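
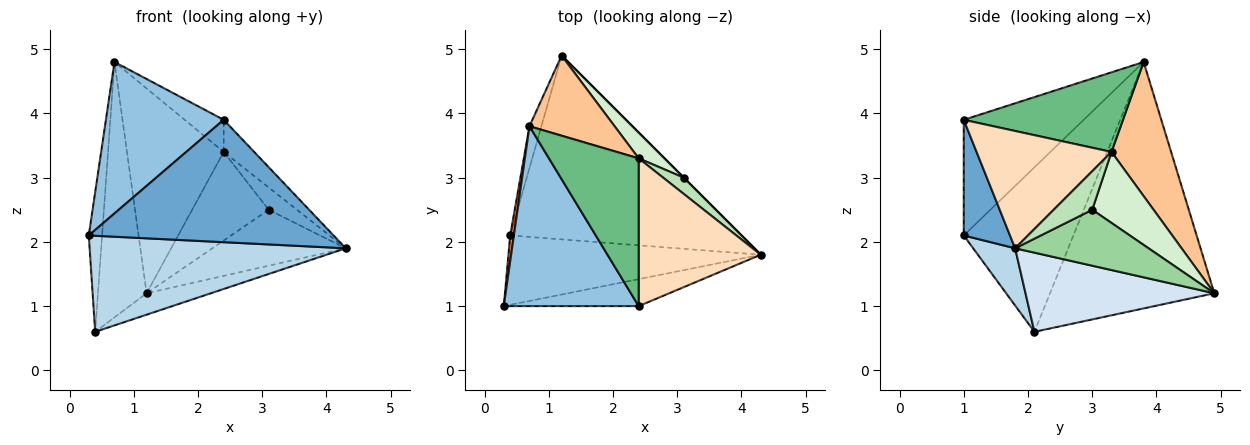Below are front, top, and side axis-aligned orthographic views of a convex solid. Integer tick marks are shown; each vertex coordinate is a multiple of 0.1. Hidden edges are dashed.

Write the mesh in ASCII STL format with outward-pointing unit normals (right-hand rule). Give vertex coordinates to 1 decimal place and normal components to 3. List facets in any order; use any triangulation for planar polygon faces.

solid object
 facet normal 0.181 -0.960 -0.212
  outer loop
   vertex 2.4 1.0 3.9
   vertex 0.3 1.0 2.1
   vertex 4.3 1.8 1.9
  endloop
 endfacet
 facet normal -0.548 -0.539 0.640
  outer loop
   vertex 2.4 1.0 3.9
   vertex 0.7 3.8 4.8
   vertex 0.3 1.0 2.1
  endloop
 endfacet
 facet normal 0.132 -0.804 -0.580
  outer loop
   vertex 0.4 2.1 0.6
   vertex 4.3 1.8 1.9
   vertex 0.3 1.0 2.1
  endloop
 endfacet
 facet normal 0.322 0.110 -0.940
  outer loop
   vertex 0.4 2.1 0.6
   vertex 1.2 4.9 1.2
   vertex 4.3 1.8 1.9
  endloop
 endfacet
 facet normal -0.992 0.120 0.022
  outer loop
   vertex 0.4 2.1 0.6
   vertex 0.3 1.0 2.1
   vertex 0.7 3.8 4.8
  endloop
 endfacet
 facet normal -0.958 0.284 -0.046
  outer loop
   vertex 0.4 2.1 0.6
   vertex 0.7 3.8 4.8
   vertex 1.2 4.9 1.2
  endloop
 endfacet
 facet normal 0.498 0.808 0.316
  outer loop
   vertex 2.4 3.3 3.4
   vertex 1.2 4.9 1.2
   vertex 0.7 3.8 4.8
  endloop
 endfacet
 facet normal 0.685 0.155 0.712
  outer loop
   vertex 2.4 3.3 3.4
   vertex 2.4 1.0 3.9
   vertex 4.3 1.8 1.9
  endloop
 endfacet
 facet normal 0.655 0.160 0.738
  outer loop
   vertex 2.4 3.3 3.4
   vertex 0.7 3.8 4.8
   vertex 2.4 1.0 3.9
  endloop
 endfacet
 facet normal 0.707 0.707 0.000
  outer loop
   vertex 3.1 3.0 2.5
   vertex 4.3 1.8 1.9
   vertex 1.2 4.9 1.2
  endloop
 endfacet
 facet normal 0.741 0.543 0.395
  outer loop
   vertex 3.1 3.0 2.5
   vertex 2.4 3.3 3.4
   vertex 4.3 1.8 1.9
  endloop
 endfacet
 facet normal 0.610 0.761 0.221
  outer loop
   vertex 3.1 3.0 2.5
   vertex 1.2 4.9 1.2
   vertex 2.4 3.3 3.4
  endloop
 endfacet
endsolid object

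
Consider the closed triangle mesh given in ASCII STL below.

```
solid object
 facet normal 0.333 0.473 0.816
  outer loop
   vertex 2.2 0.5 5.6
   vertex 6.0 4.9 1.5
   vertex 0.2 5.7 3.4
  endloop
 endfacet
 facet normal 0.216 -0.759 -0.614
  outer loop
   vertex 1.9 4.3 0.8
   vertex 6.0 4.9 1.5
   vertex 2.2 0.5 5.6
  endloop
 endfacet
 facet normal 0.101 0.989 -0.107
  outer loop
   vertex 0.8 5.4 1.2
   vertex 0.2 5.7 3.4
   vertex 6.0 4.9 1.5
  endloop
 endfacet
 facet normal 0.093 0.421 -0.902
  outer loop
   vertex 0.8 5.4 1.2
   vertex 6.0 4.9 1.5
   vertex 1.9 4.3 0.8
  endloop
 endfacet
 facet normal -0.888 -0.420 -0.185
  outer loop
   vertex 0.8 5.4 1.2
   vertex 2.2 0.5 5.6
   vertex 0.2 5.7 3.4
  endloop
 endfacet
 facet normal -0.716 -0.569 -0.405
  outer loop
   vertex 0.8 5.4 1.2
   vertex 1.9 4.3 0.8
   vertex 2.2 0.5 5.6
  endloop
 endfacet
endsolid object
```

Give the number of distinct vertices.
5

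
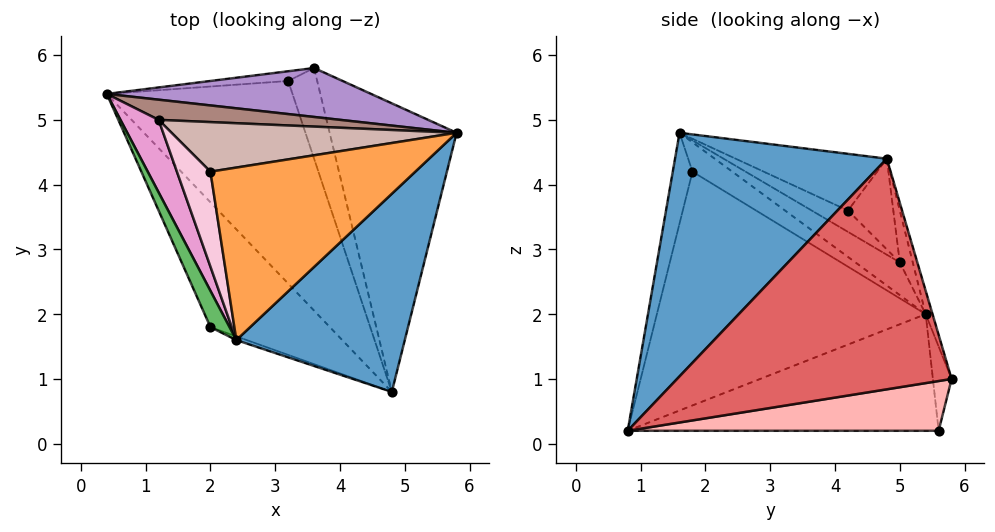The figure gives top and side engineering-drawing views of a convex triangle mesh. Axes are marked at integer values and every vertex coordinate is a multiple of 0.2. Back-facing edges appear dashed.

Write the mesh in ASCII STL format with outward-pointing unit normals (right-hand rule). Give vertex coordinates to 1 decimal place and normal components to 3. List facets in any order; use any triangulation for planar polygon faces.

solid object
 facet normal 0.641 -0.626 0.444
  outer loop
   vertex 2.4 1.6 4.8
   vertex 4.8 0.8 0.2
   vertex 5.8 4.8 4.4
  endloop
 endfacet
 facet normal -0.524 -0.175 -0.834
  outer loop
   vertex 3.2 5.6 0.2
   vertex 4.8 0.8 0.2
   vertex 0.4 5.4 2.0
  endloop
 endfacet
 facet normal -0.247 0.374 0.894
  outer loop
   vertex 2.0 4.2 3.6
   vertex 2.4 1.6 4.8
   vertex 5.8 4.8 4.4
  endloop
 endfacet
 facet normal -0.739 -0.559 -0.377
  outer loop
   vertex 2.0 1.8 4.2
   vertex 0.4 5.4 2.0
   vertex 4.8 0.8 0.2
  endloop
 endfacet
 facet normal -0.837 -0.039 0.545
  outer loop
   vertex 2.0 1.8 4.2
   vertex 2.4 1.6 4.8
   vertex 0.4 5.4 2.0
  endloop
 endfacet
 facet normal -0.392 -0.919 -0.045
  outer loop
   vertex 2.0 1.8 4.2
   vertex 4.8 0.8 0.2
   vertex 2.4 1.6 4.8
  endloop
 endfacet
 facet normal 0.842 0.276 -0.464
  outer loop
   vertex 3.6 5.8 1.0
   vertex 5.8 4.8 4.4
   vertex 4.8 0.8 0.2
  endloop
 endfacet
 facet normal 0.830 0.277 -0.484
  outer loop
   vertex 3.6 5.8 1.0
   vertex 4.8 0.8 0.2
   vertex 3.2 5.6 0.2
  endloop
 endfacet
 facet normal -0.026 0.954 0.298
  outer loop
   vertex 3.6 5.8 1.0
   vertex 0.4 5.4 2.0
   vertex 5.8 4.8 4.4
  endloop
 endfacet
 facet normal -0.171 0.973 -0.158
  outer loop
   vertex 3.6 5.8 1.0
   vertex 3.2 5.6 0.2
   vertex 0.4 5.4 2.0
  endloop
 endfacet
 facet normal -0.162 0.808 0.566
  outer loop
   vertex 1.2 5.0 2.8
   vertex 5.8 4.8 4.4
   vertex 0.4 5.4 2.0
  endloop
 endfacet
 facet normal -0.254 0.545 0.799
  outer loop
   vertex 1.2 5.0 2.8
   vertex 2.0 4.2 3.6
   vertex 5.8 4.8 4.4
  endloop
 endfacet
 facet normal -0.636 0.212 0.742
  outer loop
   vertex 1.2 5.0 2.8
   vertex 0.4 5.4 2.0
   vertex 2.4 1.6 4.8
  endloop
 endfacet
 facet normal -0.513 0.293 0.807
  outer loop
   vertex 1.2 5.0 2.8
   vertex 2.4 1.6 4.8
   vertex 2.0 4.2 3.6
  endloop
 endfacet
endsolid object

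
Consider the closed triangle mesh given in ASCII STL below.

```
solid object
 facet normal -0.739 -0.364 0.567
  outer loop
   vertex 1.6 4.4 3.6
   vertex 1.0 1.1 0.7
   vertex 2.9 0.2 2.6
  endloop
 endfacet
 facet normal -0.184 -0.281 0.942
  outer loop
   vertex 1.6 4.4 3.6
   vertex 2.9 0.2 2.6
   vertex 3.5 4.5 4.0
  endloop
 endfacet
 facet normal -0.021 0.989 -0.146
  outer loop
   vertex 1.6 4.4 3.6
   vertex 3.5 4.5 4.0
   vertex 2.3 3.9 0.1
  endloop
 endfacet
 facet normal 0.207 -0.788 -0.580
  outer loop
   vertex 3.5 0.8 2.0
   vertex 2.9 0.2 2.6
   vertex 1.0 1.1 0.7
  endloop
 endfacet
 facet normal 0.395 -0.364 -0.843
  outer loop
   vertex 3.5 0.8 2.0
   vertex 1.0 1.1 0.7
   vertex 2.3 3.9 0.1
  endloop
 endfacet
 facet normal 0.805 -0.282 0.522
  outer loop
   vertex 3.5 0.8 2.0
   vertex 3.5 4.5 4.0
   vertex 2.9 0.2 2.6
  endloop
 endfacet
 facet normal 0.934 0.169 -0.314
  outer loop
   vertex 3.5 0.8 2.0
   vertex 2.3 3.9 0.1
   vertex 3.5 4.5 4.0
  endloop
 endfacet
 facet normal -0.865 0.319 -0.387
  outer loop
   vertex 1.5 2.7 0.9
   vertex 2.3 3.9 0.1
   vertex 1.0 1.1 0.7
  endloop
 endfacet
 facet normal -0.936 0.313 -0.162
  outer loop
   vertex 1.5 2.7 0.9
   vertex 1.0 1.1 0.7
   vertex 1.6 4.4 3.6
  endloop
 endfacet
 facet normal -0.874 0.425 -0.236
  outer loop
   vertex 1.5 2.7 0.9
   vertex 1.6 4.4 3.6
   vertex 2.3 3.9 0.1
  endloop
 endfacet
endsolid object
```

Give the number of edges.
15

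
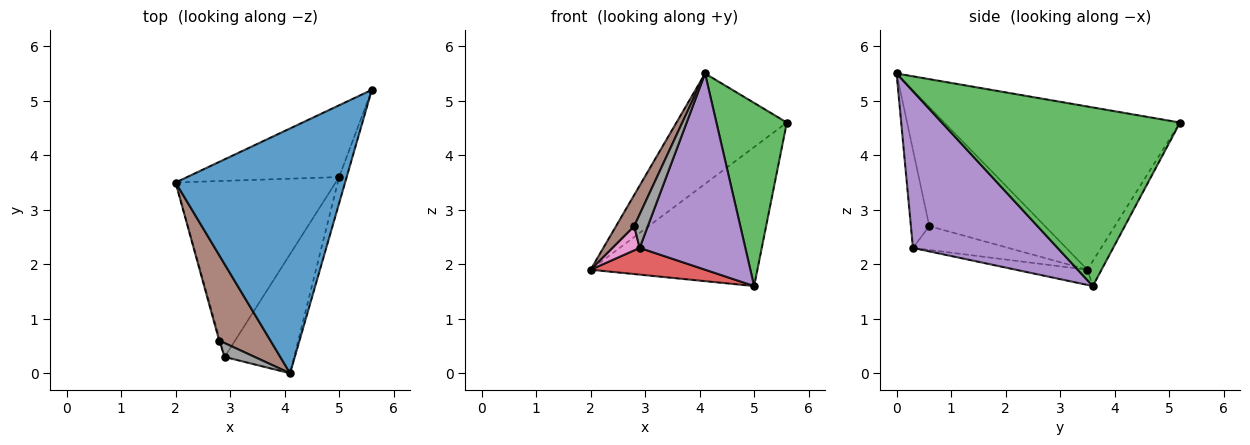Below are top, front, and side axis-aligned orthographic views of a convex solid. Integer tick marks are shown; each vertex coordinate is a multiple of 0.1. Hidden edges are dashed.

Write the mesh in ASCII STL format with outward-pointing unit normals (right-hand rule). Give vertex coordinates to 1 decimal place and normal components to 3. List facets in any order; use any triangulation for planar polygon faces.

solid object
 facet normal -0.660 0.309 0.685
  outer loop
   vertex 4.1 0.0 5.5
   vertex 5.6 5.2 4.6
   vertex 2.0 3.5 1.9
  endloop
 endfacet
 facet normal -0.075 0.886 -0.457
  outer loop
   vertex 5.0 3.6 1.6
   vertex 2.0 3.5 1.9
   vertex 5.6 5.2 4.6
  endloop
 endfacet
 facet normal 0.958 -0.283 -0.040
  outer loop
   vertex 5.0 3.6 1.6
   vertex 5.6 5.2 4.6
   vertex 4.1 0.0 5.5
  endloop
 endfacet
 facet normal -0.093 -0.149 -0.984
  outer loop
   vertex 2.9 0.3 2.3
   vertex 2.0 3.5 1.9
   vertex 5.0 3.6 1.6
  endloop
 endfacet
 facet normal 0.760 -0.555 -0.337
  outer loop
   vertex 2.9 0.3 2.3
   vertex 5.0 3.6 1.6
   vertex 4.1 0.0 5.5
  endloop
 endfacet
 facet normal -0.909 -0.143 0.391
  outer loop
   vertex 2.8 0.6 2.7
   vertex 4.1 0.0 5.5
   vertex 2.0 3.5 1.9
  endloop
 endfacet
 facet normal -0.961 -0.275 -0.034
  outer loop
   vertex 2.8 0.6 2.7
   vertex 2.0 3.5 1.9
   vertex 2.9 0.3 2.3
  endloop
 endfacet
 facet normal -0.780 -0.578 0.238
  outer loop
   vertex 2.8 0.6 2.7
   vertex 2.9 0.3 2.3
   vertex 4.1 0.0 5.5
  endloop
 endfacet
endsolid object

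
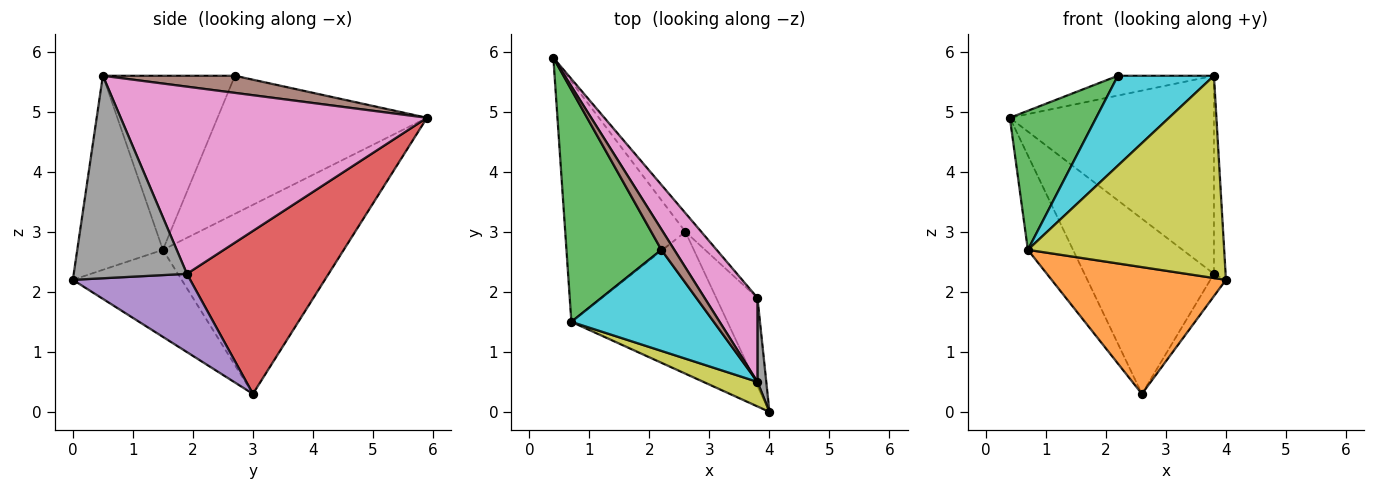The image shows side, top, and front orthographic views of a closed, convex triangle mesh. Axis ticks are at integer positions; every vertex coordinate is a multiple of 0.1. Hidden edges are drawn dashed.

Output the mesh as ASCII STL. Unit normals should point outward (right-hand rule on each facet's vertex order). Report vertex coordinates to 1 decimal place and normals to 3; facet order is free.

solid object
 facet normal -0.826 0.206 -0.525
  outer loop
   vertex 0.7 1.5 2.7
   vertex 0.4 5.9 4.9
   vertex 2.6 3.0 0.3
  endloop
 endfacet
 facet normal -0.384 -0.615 -0.689
  outer loop
   vertex 0.7 1.5 2.7
   vertex 2.6 3.0 0.3
   vertex 4.0 0.0 2.2
  endloop
 endfacet
 facet normal -0.780 -0.321 0.537
  outer loop
   vertex 0.7 1.5 2.7
   vertex 2.2 2.7 5.6
   vertex 0.4 5.9 4.9
  endloop
 endfacet
 facet normal 0.736 0.673 -0.072
  outer loop
   vertex 3.8 1.9 2.3
   vertex 2.6 3.0 0.3
   vertex 0.4 5.9 4.9
  endloop
 endfacet
 facet normal 0.879 0.117 -0.463
  outer loop
   vertex 3.8 1.9 2.3
   vertex 4.0 0.0 2.2
   vertex 2.6 3.0 0.3
  endloop
 endfacet
 facet normal 0.691 0.502 0.520
  outer loop
   vertex 3.8 0.5 5.6
   vertex 0.4 5.9 4.9
   vertex 2.2 2.7 5.6
  endloop
 endfacet
 facet normal 0.810 0.540 0.229
  outer loop
   vertex 3.8 0.5 5.6
   vertex 3.8 1.9 2.3
   vertex 0.4 5.9 4.9
  endloop
 endfacet
 facet normal 0.994 0.102 0.043
  outer loop
   vertex 3.8 0.5 5.6
   vertex 4.0 0.0 2.2
   vertex 3.8 1.9 2.3
  endloop
 endfacet
 facet normal -0.397 -0.911 0.111
  outer loop
   vertex 3.8 0.5 5.6
   vertex 0.7 1.5 2.7
   vertex 4.0 0.0 2.2
  endloop
 endfacet
 facet normal -0.674 -0.491 0.552
  outer loop
   vertex 3.8 0.5 5.6
   vertex 2.2 2.7 5.6
   vertex 0.7 1.5 2.7
  endloop
 endfacet
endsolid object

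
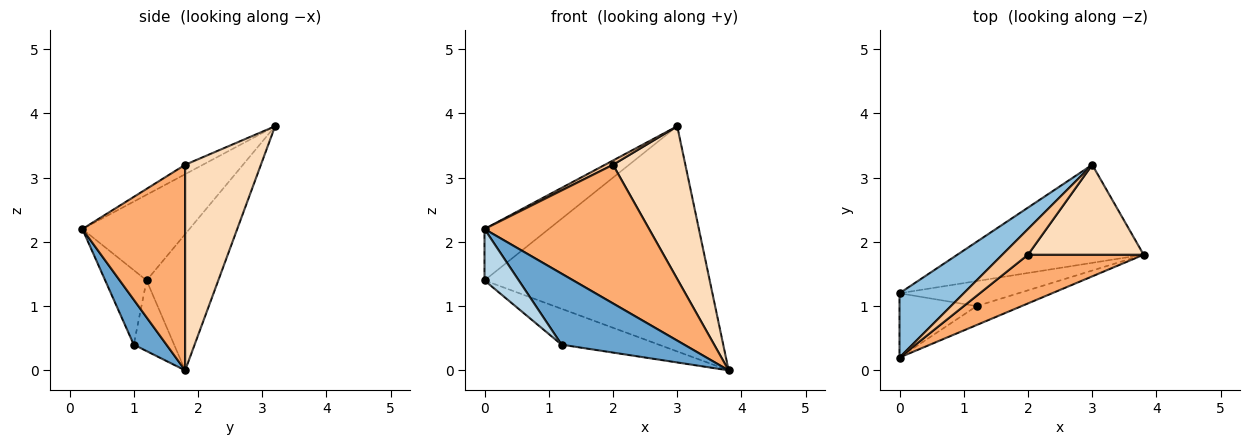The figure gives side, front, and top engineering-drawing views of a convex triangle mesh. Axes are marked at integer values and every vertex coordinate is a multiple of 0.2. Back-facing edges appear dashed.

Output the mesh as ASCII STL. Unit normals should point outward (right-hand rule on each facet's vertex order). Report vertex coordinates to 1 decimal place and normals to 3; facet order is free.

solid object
 facet normal 0.250 -0.936 -0.250
  outer loop
   vertex 1.2 1.0 0.4
   vertex 3.8 1.8 0.0
   vertex 0.0 0.2 2.2
  endloop
 endfacet
 facet normal -0.721 0.433 0.541
  outer loop
   vertex 0.0 1.2 1.4
   vertex 0.0 0.2 2.2
   vertex 3.0 3.2 3.8
  endloop
 endfacet
 facet normal -0.602 -0.499 -0.623
  outer loop
   vertex 0.0 1.2 1.4
   vertex 1.2 1.0 0.4
   vertex 0.0 0.2 2.2
  endloop
 endfacet
 facet normal -0.280 0.880 -0.383
  outer loop
   vertex 0.0 1.2 1.4
   vertex 3.0 3.2 3.8
   vertex 3.8 1.8 0.0
  endloop
 endfacet
 facet normal -0.322 0.776 -0.542
  outer loop
   vertex 0.0 1.2 1.4
   vertex 3.8 1.8 0.0
   vertex 1.2 1.0 0.4
  endloop
 endfacet
 facet normal 0.508 -0.813 0.286
  outer loop
   vertex 2.0 1.8 3.2
   vertex 0.0 0.2 2.2
   vertex 3.8 1.8 0.0
  endloop
 endfacet
 facet normal -0.340 -0.155 0.928
  outer loop
   vertex 2.0 1.8 3.2
   vertex 3.0 3.2 3.8
   vertex 0.0 0.2 2.2
  endloop
 endfacet
 facet normal 0.670 -0.640 0.377
  outer loop
   vertex 2.0 1.8 3.2
   vertex 3.8 1.8 0.0
   vertex 3.0 3.2 3.8
  endloop
 endfacet
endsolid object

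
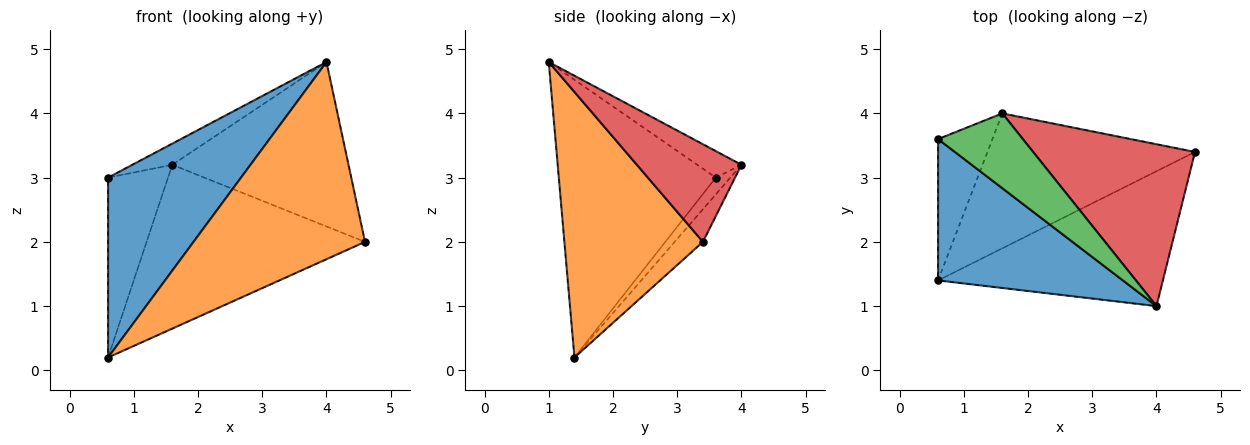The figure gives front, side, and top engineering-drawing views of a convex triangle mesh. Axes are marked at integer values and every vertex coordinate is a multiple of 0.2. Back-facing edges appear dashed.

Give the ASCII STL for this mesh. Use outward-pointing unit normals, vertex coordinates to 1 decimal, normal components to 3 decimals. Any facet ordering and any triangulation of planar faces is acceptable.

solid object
 facet normal -0.680 -0.576 0.453
  outer loop
   vertex 0.6 1.4 0.2
   vertex 4.0 1.0 4.8
   vertex 0.6 3.6 3.0
  endloop
 endfacet
 facet normal 0.555 -0.687 -0.470
  outer loop
   vertex 0.6 1.4 0.2
   vertex 4.6 3.4 2.0
   vertex 4.0 1.0 4.8
  endloop
 endfacet
 facet normal -0.289 0.261 0.921
  outer loop
   vertex 1.6 4.0 3.2
   vertex 0.6 3.6 3.0
   vertex 4.0 1.0 4.8
  endloop
 endfacet
 facet normal 0.390 0.656 0.646
  outer loop
   vertex 1.6 4.0 3.2
   vertex 4.0 1.0 4.8
   vertex 4.6 3.4 2.0
  endloop
 endfacet
 facet normal -0.188 0.772 -0.607
  outer loop
   vertex 1.6 4.0 3.2
   vertex 0.6 1.4 0.2
   vertex 0.6 3.6 3.0
  endloop
 endfacet
 facet normal -0.099 0.768 -0.633
  outer loop
   vertex 1.6 4.0 3.2
   vertex 4.6 3.4 2.0
   vertex 0.6 1.4 0.2
  endloop
 endfacet
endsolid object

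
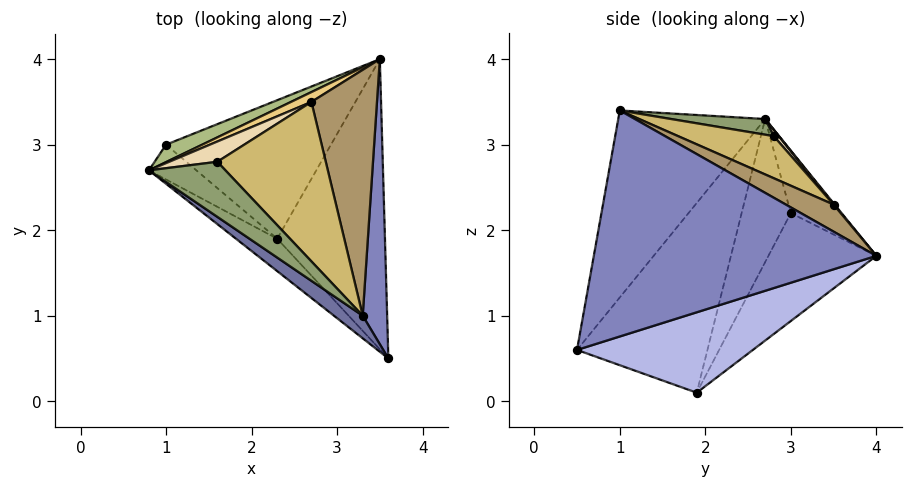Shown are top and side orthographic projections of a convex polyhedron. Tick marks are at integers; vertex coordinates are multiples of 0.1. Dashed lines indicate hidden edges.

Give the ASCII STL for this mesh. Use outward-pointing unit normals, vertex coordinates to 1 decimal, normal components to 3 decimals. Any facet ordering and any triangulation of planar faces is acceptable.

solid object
 facet normal -0.563 -0.822 0.087
  outer loop
   vertex 3.3 1.0 3.4
   vertex 0.8 2.7 3.3
   vertex 3.6 0.5 0.6
  endloop
 endfacet
 facet normal 0.994 -0.005 0.107
  outer loop
   vertex 3.3 1.0 3.4
   vertex 3.6 0.5 0.6
   vertex 3.5 4.0 1.7
  endloop
 endfacet
 facet normal -0.697 -0.701 -0.151
  outer loop
   vertex 2.3 1.9 0.1
   vertex 3.6 0.5 0.6
   vertex 0.8 2.7 3.3
  endloop
 endfacet
 facet normal 0.577 0.260 -0.774
  outer loop
   vertex 2.3 1.9 0.1
   vertex 3.5 4.0 1.7
   vertex 3.6 0.5 0.6
  endloop
 endfacet
 facet normal 0.189 0.333 0.924
  outer loop
   vertex 1.6 2.8 3.1
   vertex 0.8 2.7 3.3
   vertex 3.3 1.0 3.4
  endloop
 endfacet
 facet normal -0.331 0.924 0.192
  outer loop
   vertex 1.0 3.0 2.2
   vertex 0.8 2.7 3.3
   vertex 3.5 4.0 1.7
  endloop
 endfacet
 facet normal -0.842 -0.462 -0.279
  outer loop
   vertex 1.0 3.0 2.2
   vertex 2.3 1.9 0.1
   vertex 0.8 2.7 3.3
  endloop
 endfacet
 facet normal -0.397 0.689 -0.607
  outer loop
   vertex 1.0 3.0 2.2
   vertex 3.5 4.0 1.7
   vertex 2.3 1.9 0.1
  endloop
 endfacet
 facet normal 0.342 0.446 0.827
  outer loop
   vertex 2.7 3.5 2.3
   vertex 3.3 1.0 3.4
   vertex 3.5 4.0 1.7
  endloop
 endfacet
 facet normal 0.324 0.445 0.835
  outer loop
   vertex 2.7 3.5 2.3
   vertex 1.6 2.8 3.1
   vertex 3.3 1.0 3.4
  endloop
 endfacet
 facet normal 0.043 0.738 0.673
  outer loop
   vertex 2.7 3.5 2.3
   vertex 3.5 4.0 1.7
   vertex 0.8 2.7 3.3
  endloop
 endfacet
 facet normal 0.097 0.679 0.728
  outer loop
   vertex 2.7 3.5 2.3
   vertex 0.8 2.7 3.3
   vertex 1.6 2.8 3.1
  endloop
 endfacet
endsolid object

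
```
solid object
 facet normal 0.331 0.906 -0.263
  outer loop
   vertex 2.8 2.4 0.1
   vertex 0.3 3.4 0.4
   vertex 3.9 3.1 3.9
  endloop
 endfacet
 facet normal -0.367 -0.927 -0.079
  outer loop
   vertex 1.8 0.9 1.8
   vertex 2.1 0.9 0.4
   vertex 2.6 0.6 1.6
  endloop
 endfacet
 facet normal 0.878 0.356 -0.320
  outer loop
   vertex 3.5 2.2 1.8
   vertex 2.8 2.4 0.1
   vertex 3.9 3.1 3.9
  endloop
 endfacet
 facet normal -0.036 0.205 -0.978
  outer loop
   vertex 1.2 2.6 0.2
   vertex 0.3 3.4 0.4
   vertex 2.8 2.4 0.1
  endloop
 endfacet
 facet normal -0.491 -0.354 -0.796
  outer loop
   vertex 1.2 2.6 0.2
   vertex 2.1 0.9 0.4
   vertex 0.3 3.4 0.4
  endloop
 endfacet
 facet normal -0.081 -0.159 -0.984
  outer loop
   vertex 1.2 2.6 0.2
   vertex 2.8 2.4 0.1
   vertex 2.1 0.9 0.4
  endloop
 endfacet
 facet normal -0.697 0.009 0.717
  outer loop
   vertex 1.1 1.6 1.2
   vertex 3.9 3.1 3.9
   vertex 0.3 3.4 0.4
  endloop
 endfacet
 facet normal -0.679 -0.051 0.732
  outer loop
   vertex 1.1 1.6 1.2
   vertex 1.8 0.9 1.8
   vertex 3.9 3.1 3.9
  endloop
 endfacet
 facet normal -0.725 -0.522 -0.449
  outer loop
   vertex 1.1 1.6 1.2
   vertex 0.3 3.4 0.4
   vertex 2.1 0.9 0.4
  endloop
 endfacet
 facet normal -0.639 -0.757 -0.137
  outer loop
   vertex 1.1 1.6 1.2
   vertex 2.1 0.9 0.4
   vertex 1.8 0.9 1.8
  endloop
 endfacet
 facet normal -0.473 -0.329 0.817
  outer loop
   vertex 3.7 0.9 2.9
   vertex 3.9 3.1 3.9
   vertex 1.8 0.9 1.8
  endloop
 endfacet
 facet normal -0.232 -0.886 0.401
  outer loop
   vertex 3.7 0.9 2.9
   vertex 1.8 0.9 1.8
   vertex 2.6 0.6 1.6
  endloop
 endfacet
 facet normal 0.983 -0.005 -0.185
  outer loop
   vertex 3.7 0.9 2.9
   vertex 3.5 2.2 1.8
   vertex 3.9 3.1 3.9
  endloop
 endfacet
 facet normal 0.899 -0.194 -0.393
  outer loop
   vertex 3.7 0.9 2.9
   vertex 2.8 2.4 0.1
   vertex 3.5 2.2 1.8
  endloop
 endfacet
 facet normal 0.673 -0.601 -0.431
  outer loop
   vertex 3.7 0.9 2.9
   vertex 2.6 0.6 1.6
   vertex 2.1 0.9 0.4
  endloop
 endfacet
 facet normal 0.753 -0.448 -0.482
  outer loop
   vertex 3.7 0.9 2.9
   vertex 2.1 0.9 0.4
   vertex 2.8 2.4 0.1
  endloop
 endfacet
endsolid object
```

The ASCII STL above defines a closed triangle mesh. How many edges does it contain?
24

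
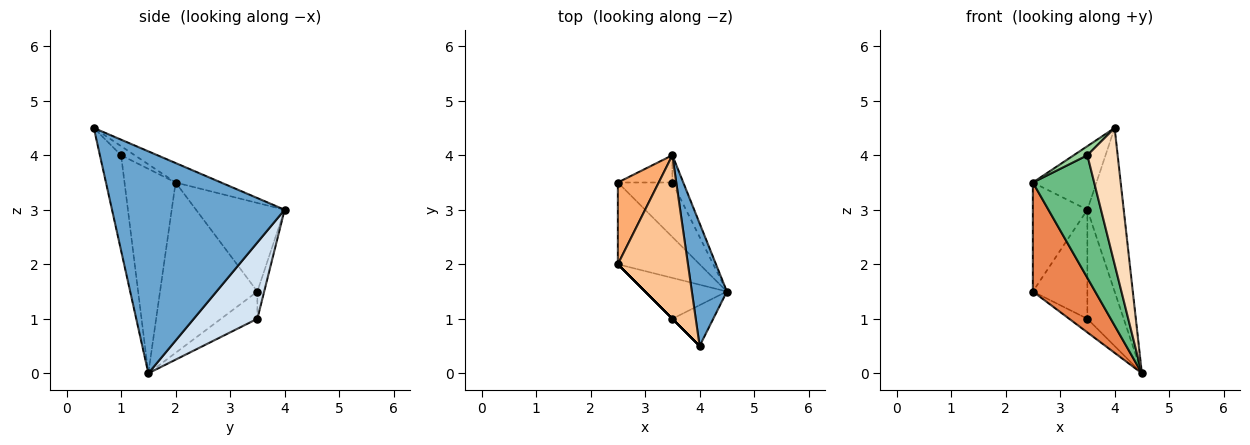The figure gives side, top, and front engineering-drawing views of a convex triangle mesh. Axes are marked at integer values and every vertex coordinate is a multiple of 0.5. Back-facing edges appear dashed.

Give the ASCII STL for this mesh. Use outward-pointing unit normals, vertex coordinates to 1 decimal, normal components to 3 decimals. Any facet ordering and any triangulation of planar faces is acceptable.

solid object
 facet normal 0.967 0.204 0.153
  outer loop
   vertex 3.5 4.0 3.0
   vertex 4.0 0.5 4.5
   vertex 4.5 1.5 0.0
  endloop
 endfacet
 facet normal -0.436 0.218 -0.873
  outer loop
   vertex 3.5 3.5 1.0
   vertex 4.5 1.5 0.0
   vertex 2.5 3.5 1.5
  endloop
 endfacet
 facet normal -0.120 0.963 -0.241
  outer loop
   vertex 3.5 3.5 1.0
   vertex 2.5 3.5 1.5
   vertex 3.5 4.0 3.0
  endloop
 endfacet
 facet normal 0.862 0.492 -0.123
  outer loop
   vertex 3.5 3.5 1.0
   vertex 3.5 4.0 3.0
   vertex 4.5 1.5 0.0
  endloop
 endfacet
 facet normal -0.781 -0.500 -0.375
  outer loop
   vertex 2.5 2.0 3.5
   vertex 2.5 3.5 1.5
   vertex 4.5 1.5 0.0
  endloop
 endfacet
 facet normal -0.793 0.488 0.366
  outer loop
   vertex 2.5 2.0 3.5
   vertex 3.5 4.0 3.0
   vertex 2.5 3.5 1.5
  endloop
 endfacet
 facet normal -0.251 0.351 0.902
  outer loop
   vertex 2.5 2.0 3.5
   vertex 4.0 0.5 4.5
   vertex 3.5 4.0 3.0
  endloop
 endfacet
 facet normal -0.557 -0.796 -0.239
  outer loop
   vertex 3.5 1.0 4.0
   vertex 4.5 1.5 0.0
   vertex 4.0 0.5 4.5
  endloop
 endfacet
 facet normal -0.620 -0.744 -0.248
  outer loop
   vertex 3.5 1.0 4.0
   vertex 2.5 2.0 3.5
   vertex 4.5 1.5 0.0
  endloop
 endfacet
 facet normal -0.707 -0.707 0.000
  outer loop
   vertex 3.5 1.0 4.0
   vertex 4.0 0.5 4.5
   vertex 2.5 2.0 3.5
  endloop
 endfacet
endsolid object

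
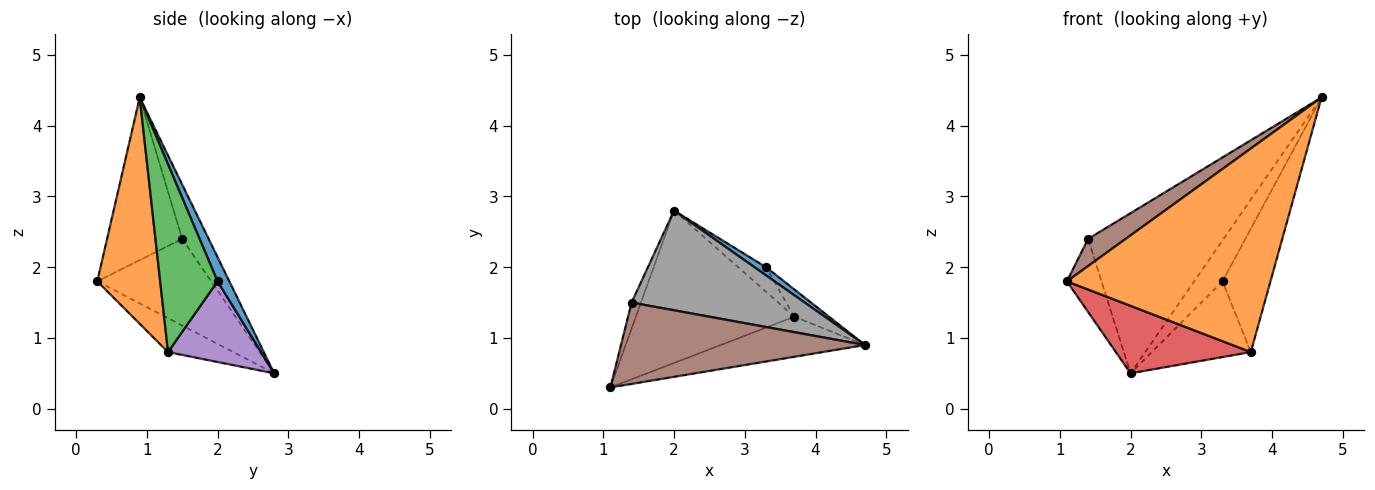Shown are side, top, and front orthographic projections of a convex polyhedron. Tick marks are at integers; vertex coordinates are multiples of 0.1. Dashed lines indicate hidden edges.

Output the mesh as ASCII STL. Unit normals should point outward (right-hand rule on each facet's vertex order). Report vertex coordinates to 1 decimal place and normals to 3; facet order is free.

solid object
 facet normal 0.378 0.908 0.180
  outer loop
   vertex 3.3 2.0 1.8
   vertex 2.0 2.8 0.5
   vertex 4.7 0.9 4.4
  endloop
 endfacet
 facet normal 0.290 -0.939 -0.185
  outer loop
   vertex 3.7 1.3 0.8
   vertex 4.7 0.9 4.4
   vertex 1.1 0.3 1.8
  endloop
 endfacet
 facet normal 0.760 0.635 -0.141
  outer loop
   vertex 3.7 1.3 0.8
   vertex 3.3 2.0 1.8
   vertex 4.7 0.9 4.4
  endloop
 endfacet
 facet normal -0.192 -0.397 -0.897
  outer loop
   vertex 3.7 1.3 0.8
   vertex 1.1 0.3 1.8
   vertex 2.0 2.8 0.5
  endloop
 endfacet
 facet normal 0.666 0.709 -0.230
  outer loop
   vertex 3.7 1.3 0.8
   vertex 2.0 2.8 0.5
   vertex 3.3 2.0 1.8
  endloop
 endfacet
 facet normal -0.535 -0.267 0.802
  outer loop
   vertex 1.4 1.5 2.4
   vertex 1.1 0.3 1.8
   vertex 4.7 0.9 4.4
  endloop
 endfacet
 facet normal -0.952 0.289 -0.103
  outer loop
   vertex 1.4 1.5 2.4
   vertex 2.0 2.8 0.5
   vertex 1.1 0.3 1.8
  endloop
 endfacet
 facet normal -0.164 0.838 0.521
  outer loop
   vertex 1.4 1.5 2.4
   vertex 4.7 0.9 4.4
   vertex 2.0 2.8 0.5
  endloop
 endfacet
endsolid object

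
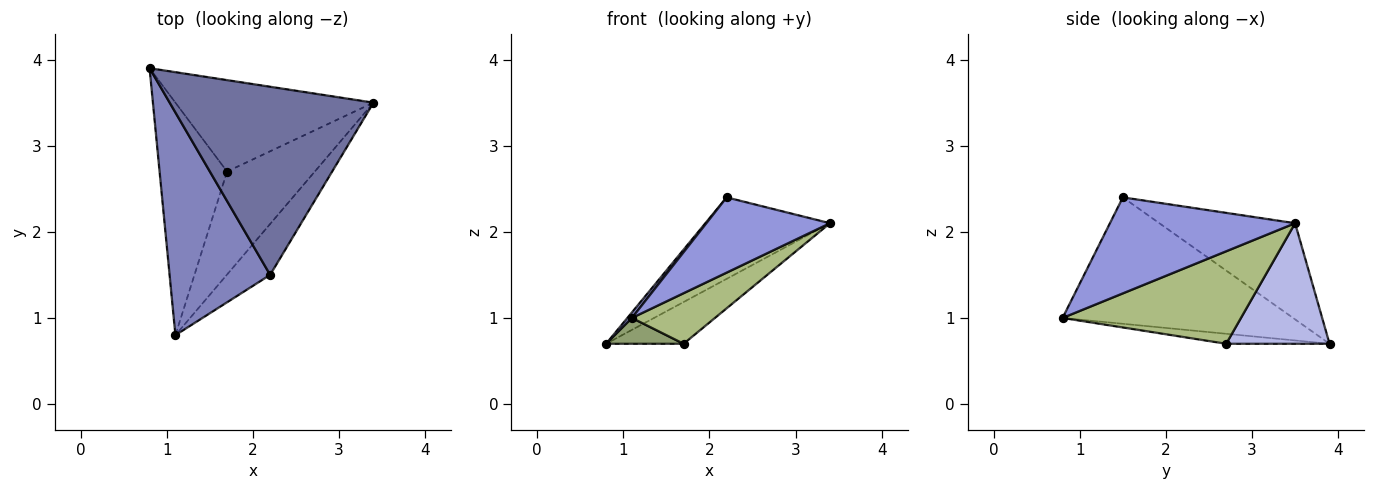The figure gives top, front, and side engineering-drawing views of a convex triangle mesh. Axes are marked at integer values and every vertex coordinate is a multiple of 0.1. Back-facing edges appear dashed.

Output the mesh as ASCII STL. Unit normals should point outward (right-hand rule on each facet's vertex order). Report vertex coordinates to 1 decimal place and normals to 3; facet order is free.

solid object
 facet normal -0.397 0.365 0.842
  outer loop
   vertex 2.2 1.5 2.4
   vertex 3.4 3.5 2.1
   vertex 0.8 3.9 0.7
  endloop
 endfacet
 facet normal -0.782 -0.015 0.623
  outer loop
   vertex 2.2 1.5 2.4
   vertex 0.8 3.9 0.7
   vertex 1.1 0.8 1.0
  endloop
 endfacet
 facet normal 0.778 -0.520 -0.352
  outer loop
   vertex 2.2 1.5 2.4
   vertex 1.1 0.8 1.0
   vertex 3.4 3.5 2.1
  endloop
 endfacet
 facet normal 0.484 0.363 -0.796
  outer loop
   vertex 1.7 2.7 0.7
   vertex 0.8 3.9 0.7
   vertex 3.4 3.5 2.1
  endloop
 endfacet
 facet normal -0.146 -0.109 -0.983
  outer loop
   vertex 1.7 2.7 0.7
   vertex 1.1 0.8 1.0
   vertex 0.8 3.9 0.7
  endloop
 endfacet
 facet normal 0.687 -0.320 -0.652
  outer loop
   vertex 1.7 2.7 0.7
   vertex 3.4 3.5 2.1
   vertex 1.1 0.8 1.0
  endloop
 endfacet
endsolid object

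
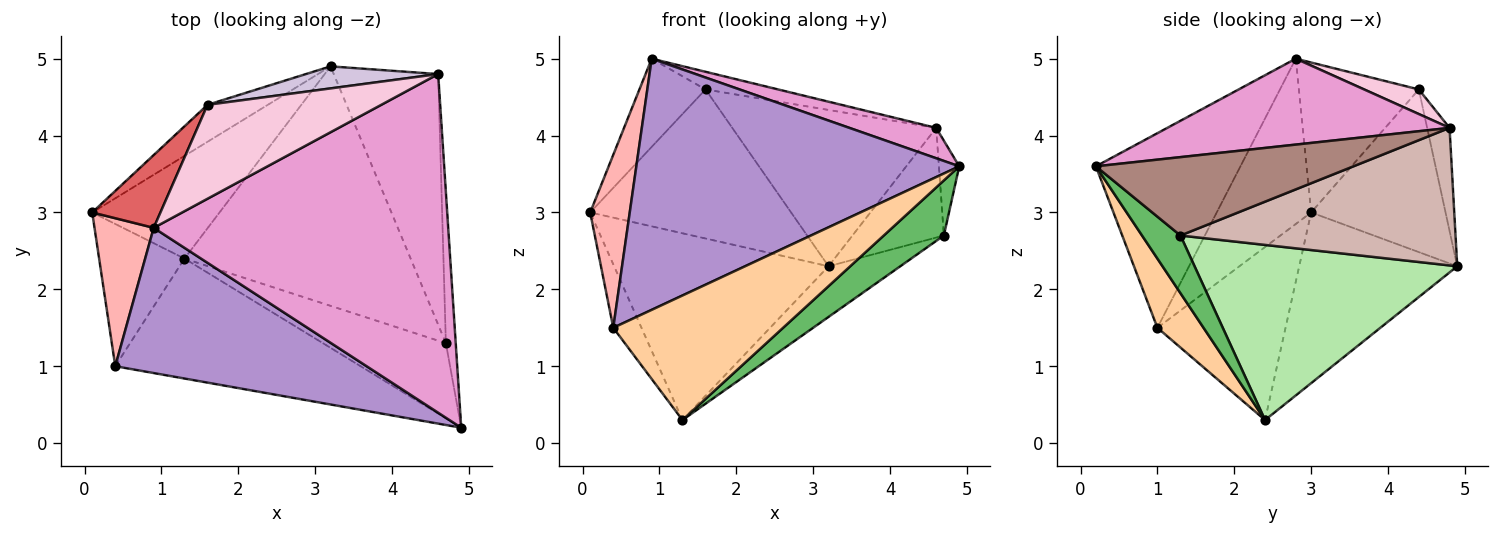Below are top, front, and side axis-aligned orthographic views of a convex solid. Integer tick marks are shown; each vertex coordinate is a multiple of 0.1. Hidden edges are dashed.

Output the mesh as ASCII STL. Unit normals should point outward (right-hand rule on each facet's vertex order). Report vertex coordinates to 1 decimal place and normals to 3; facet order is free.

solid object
 facet normal -0.543 0.736 -0.405
  outer loop
   vertex 1.3 2.4 0.3
   vertex 0.1 3.0 3.0
   vertex 3.2 4.9 2.3
  endloop
 endfacet
 facet normal -0.545 0.814 -0.202
  outer loop
   vertex 1.6 4.4 4.6
   vertex 3.2 4.9 2.3
   vertex 0.1 3.0 3.0
  endloop
 endfacet
 facet normal -0.880 0.194 -0.434
  outer loop
   vertex 0.4 1.0 1.5
   vertex 0.1 3.0 3.0
   vertex 1.3 2.4 0.3
  endloop
 endfacet
 facet normal 0.192 -0.707 -0.681
  outer loop
   vertex 0.4 1.0 1.5
   vertex 1.3 2.4 0.3
   vertex 4.9 0.2 3.6
  endloop
 endfacet
 facet normal 0.354 -0.553 -0.754
  outer loop
   vertex 4.7 1.3 2.7
   vertex 4.9 0.2 3.6
   vertex 1.3 2.4 0.3
  endloop
 endfacet
 facet normal 0.604 0.165 -0.780
  outer loop
   vertex 4.7 1.3 2.7
   vertex 1.3 2.4 0.3
   vertex 3.2 4.9 2.3
  endloop
 endfacet
 facet normal -0.814 0.448 0.370
  outer loop
   vertex 0.9 2.8 5.0
   vertex 1.6 4.4 4.6
   vertex 0.1 3.0 3.0
  endloop
 endfacet
 facet normal -0.876 -0.367 0.314
  outer loop
   vertex 0.9 2.8 5.0
   vertex 0.1 3.0 3.0
   vertex 0.4 1.0 1.5
  endloop
 endfacet
 facet normal -0.361 -0.807 0.467
  outer loop
   vertex 0.9 2.8 5.0
   vertex 0.4 1.0 1.5
   vertex 4.9 0.2 3.6
  endloop
 endfacet
 facet normal -0.108 0.984 0.139
  outer loop
   vertex 4.6 4.8 4.1
   vertex 3.2 4.9 2.3
   vertex 1.6 4.4 4.6
  endloop
 endfacet
 facet normal 0.989 0.078 -0.124
  outer loop
   vertex 4.6 4.8 4.1
   vertex 4.9 0.2 3.6
   vertex 4.7 1.3 2.7
  endloop
 endfacet
 facet normal 0.770 0.256 -0.585
  outer loop
   vertex 4.6 4.8 4.1
   vertex 4.7 1.3 2.7
   vertex 3.2 4.9 2.3
  endloop
 endfacet
 facet normal 0.279 -0.086 0.956
  outer loop
   vertex 4.6 4.8 4.1
   vertex 0.9 2.8 5.0
   vertex 4.9 0.2 3.6
  endloop
 endfacet
 facet normal 0.138 0.183 0.973
  outer loop
   vertex 4.6 4.8 4.1
   vertex 1.6 4.4 4.6
   vertex 0.9 2.8 5.0
  endloop
 endfacet
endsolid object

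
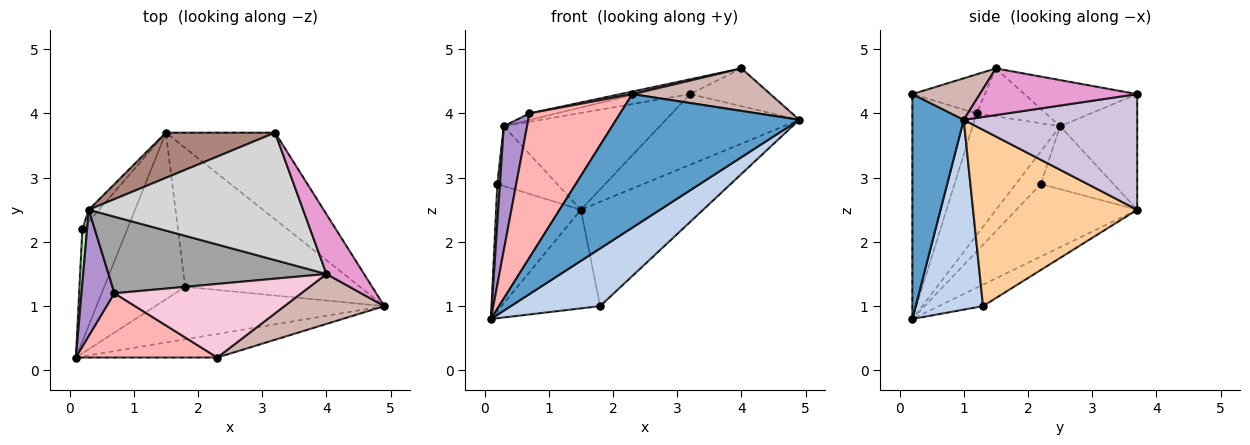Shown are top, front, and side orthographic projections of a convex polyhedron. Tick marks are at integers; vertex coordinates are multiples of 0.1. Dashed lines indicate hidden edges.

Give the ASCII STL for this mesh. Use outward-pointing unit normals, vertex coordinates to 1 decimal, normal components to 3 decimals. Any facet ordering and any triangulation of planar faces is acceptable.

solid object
 facet normal 0.266 -0.949 -0.167
  outer loop
   vertex 2.3 0.2 4.3
   vertex 0.1 0.2 0.8
   vertex 4.9 1.0 3.9
  endloop
 endfacet
 facet normal 0.487 -0.646 -0.588
  outer loop
   vertex 1.8 1.3 1.0
   vertex 4.9 1.0 3.9
   vertex 0.1 0.2 0.8
  endloop
 endfacet
 facet normal -0.223 0.497 -0.839
  outer loop
   vertex 1.8 1.3 1.0
   vertex 0.1 0.2 0.8
   vertex 1.5 3.7 2.5
  endloop
 endfacet
 facet normal 0.628 0.468 -0.623
  outer loop
   vertex 1.8 1.3 1.0
   vertex 1.5 3.7 2.5
   vertex 4.9 1.0 3.9
  endloop
 endfacet
 facet normal -0.730 0.512 -0.453
  outer loop
   vertex 0.2 2.2 2.9
   vertex 1.5 3.7 2.5
   vertex 0.1 0.2 0.8
  endloop
 endfacet
 facet normal -0.985 -0.101 0.143
  outer loop
   vertex 0.2 2.2 2.9
   vertex 0.1 0.2 0.8
   vertex 0.3 2.5 3.8
  endloop
 endfacet
 facet normal -0.766 0.631 -0.125
  outer loop
   vertex 0.2 2.2 2.9
   vertex 0.3 2.5 3.8
   vertex 1.5 3.7 2.5
  endloop
 endfacet
 facet normal -0.543 -0.767 0.342
  outer loop
   vertex 0.7 1.2 4.0
   vertex 0.1 0.2 0.8
   vertex 2.3 0.2 4.3
  endloop
 endfacet
 facet normal -0.935 -0.249 0.253
  outer loop
   vertex 0.7 1.2 4.0
   vertex 0.3 2.5 3.8
   vertex 0.1 0.2 0.8
  endloop
 endfacet
 facet normal 0.634 0.488 -0.599
  outer loop
   vertex 3.2 3.7 4.3
   vertex 4.9 1.0 3.9
   vertex 1.5 3.7 2.5
  endloop
 endfacet
 facet normal -0.409 0.827 0.386
  outer loop
   vertex 3.2 3.7 4.3
   vertex 1.5 3.7 2.5
   vertex 0.3 2.5 3.8
  endloop
 endfacet
 facet normal 0.302 -0.618 0.726
  outer loop
   vertex 4.0 1.5 4.7
   vertex 2.3 0.2 4.3
   vertex 4.9 1.0 3.9
  endloop
 endfacet
 facet normal 0.724 0.369 0.583
  outer loop
   vertex 4.0 1.5 4.7
   vertex 4.9 1.0 3.9
   vertex 3.2 3.7 4.3
  endloop
 endfacet
 facet normal -0.204 -0.034 0.978
  outer loop
   vertex 4.0 1.5 4.7
   vertex 0.7 1.2 4.0
   vertex 2.3 0.2 4.3
  endloop
 endfacet
 facet normal -0.214 0.084 0.973
  outer loop
   vertex 4.0 1.5 4.7
   vertex 0.3 2.5 3.8
   vertex 0.7 1.2 4.0
  endloop
 endfacet
 facet normal -0.209 0.101 0.973
  outer loop
   vertex 4.0 1.5 4.7
   vertex 3.2 3.7 4.3
   vertex 0.3 2.5 3.8
  endloop
 endfacet
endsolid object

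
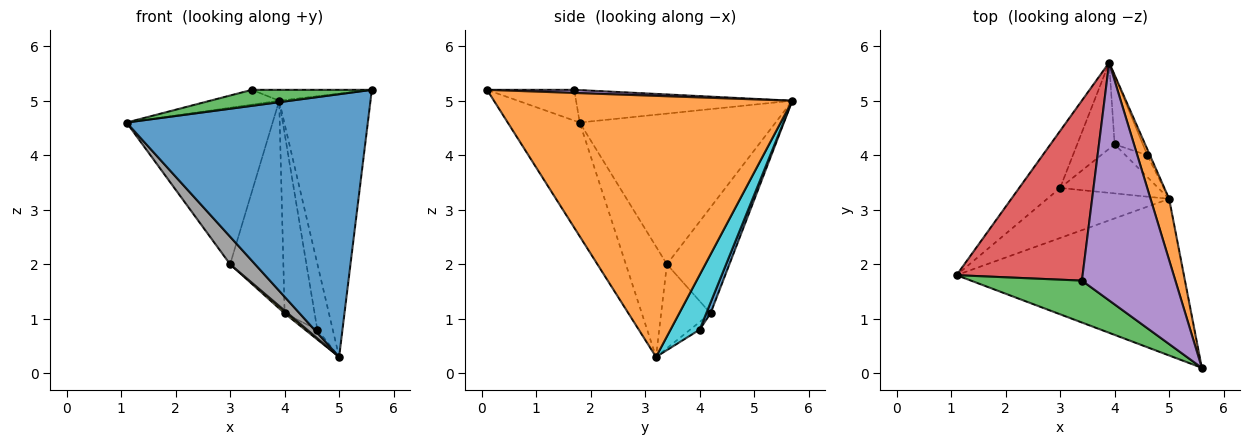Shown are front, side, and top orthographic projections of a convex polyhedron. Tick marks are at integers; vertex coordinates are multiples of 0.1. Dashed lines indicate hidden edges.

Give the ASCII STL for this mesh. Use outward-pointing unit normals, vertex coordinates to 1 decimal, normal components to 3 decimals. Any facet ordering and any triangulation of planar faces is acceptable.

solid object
 facet normal -0.248 -0.832 -0.496
  outer loop
   vertex 5.0 3.2 0.3
   vertex 5.6 0.1 5.2
   vertex 1.1 1.8 4.6
  endloop
 endfacet
 facet normal 0.954 0.292 0.068
  outer loop
   vertex 5.0 3.2 0.3
   vertex 3.9 5.7 5.0
   vertex 5.6 0.1 5.2
  endloop
 endfacet
 facet normal -0.251 -0.345 0.904
  outer loop
   vertex 3.4 1.7 5.2
   vertex 1.1 1.8 4.6
   vertex 5.6 0.1 5.2
  endloop
 endfacet
 facet normal -0.248 0.079 0.965
  outer loop
   vertex 3.4 1.7 5.2
   vertex 3.9 5.7 5.0
   vertex 1.1 1.8 4.6
  endloop
 endfacet
 facet normal 0.033 0.046 0.998
  outer loop
   vertex 3.4 1.7 5.2
   vertex 5.6 0.1 5.2
   vertex 3.9 5.7 5.0
  endloop
 endfacet
 facet normal -0.783 0.584 -0.213
  outer loop
   vertex 3.0 3.4 2.0
   vertex 1.1 1.8 4.6
   vertex 3.9 5.7 5.0
  endloop
 endfacet
 facet normal -0.735 0.626 -0.260
  outer loop
   vertex 3.0 3.4 2.0
   vertex 3.9 5.7 5.0
   vertex 4.0 4.2 1.1
  endloop
 endfacet
 facet normal -0.621 -0.378 -0.686
  outer loop
   vertex 3.0 3.4 2.0
   vertex 5.0 3.2 0.3
   vertex 1.1 1.8 4.6
  endloop
 endfacet
 facet normal -0.650 -0.042 -0.759
  outer loop
   vertex 3.0 3.4 2.0
   vertex 4.0 4.2 1.1
   vertex 5.0 3.2 0.3
  endloop
 endfacet
 facet normal 0.883 0.468 -0.042
  outer loop
   vertex 4.6 4.0 0.8
   vertex 3.9 5.7 5.0
   vertex 5.0 3.2 0.3
  endloop
 endfacet
 facet normal 0.132 0.926 -0.353
  outer loop
   vertex 4.6 4.0 0.8
   vertex 4.0 4.2 1.1
   vertex 3.9 5.7 5.0
  endloop
 endfacet
 facet normal -0.304 0.391 -0.869
  outer loop
   vertex 4.6 4.0 0.8
   vertex 5.0 3.2 0.3
   vertex 4.0 4.2 1.1
  endloop
 endfacet
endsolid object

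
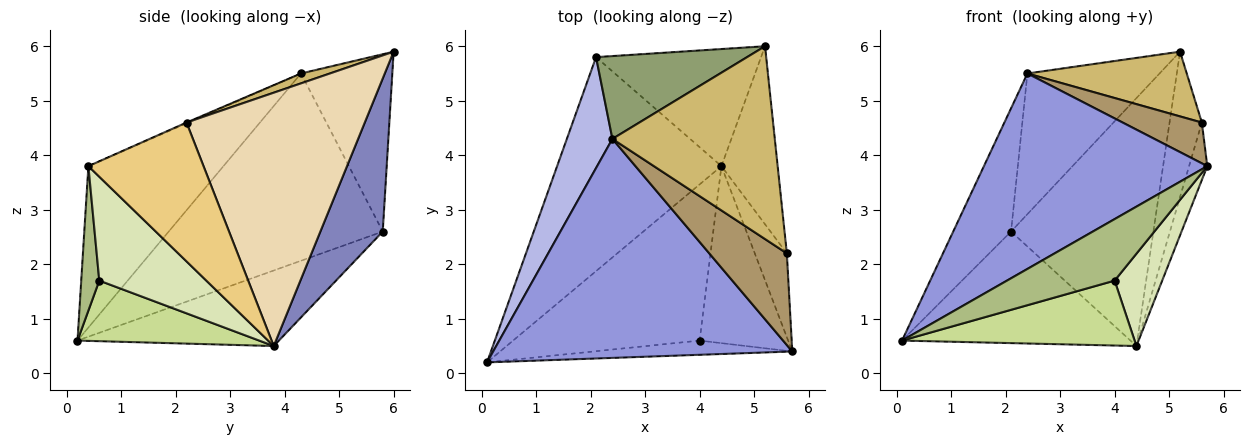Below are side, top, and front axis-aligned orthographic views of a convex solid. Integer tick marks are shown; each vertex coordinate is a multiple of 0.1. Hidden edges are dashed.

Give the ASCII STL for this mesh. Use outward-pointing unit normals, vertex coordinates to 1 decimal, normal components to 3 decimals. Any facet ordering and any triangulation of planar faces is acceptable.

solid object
 facet normal -0.377 0.428 -0.821
  outer loop
   vertex 2.1 5.8 2.6
   vertex 4.4 3.8 0.5
   vertex 0.1 0.2 0.6
  endloop
 endfacet
 facet normal 0.368 0.841 -0.397
  outer loop
   vertex 2.1 5.8 2.6
   vertex 5.2 6.0 5.9
   vertex 4.4 3.8 0.5
  endloop
 endfacet
 facet normal -0.373 -0.618 0.692
  outer loop
   vertex 2.4 4.3 5.5
   vertex 0.1 0.2 0.6
   vertex 5.7 0.4 3.8
  endloop
 endfacet
 facet normal -0.940 0.254 0.229
  outer loop
   vertex 2.4 4.3 5.5
   vertex 2.1 5.8 2.6
   vertex 0.1 0.2 0.6
  endloop
 endfacet
 facet normal -0.512 0.740 0.436
  outer loop
   vertex 2.4 4.3 5.5
   vertex 5.2 6.0 5.9
   vertex 2.1 5.8 2.6
  endloop
 endfacet
 facet normal 0.161 -0.962 -0.222
  outer loop
   vertex 4.0 0.6 1.7
   vertex 5.7 0.4 3.8
   vertex 0.1 0.2 0.6
  endloop
 endfacet
 facet normal 0.287 -0.368 -0.885
  outer loop
   vertex 4.0 0.6 1.7
   vertex 0.1 0.2 0.6
   vertex 4.4 3.8 0.5
  endloop
 endfacet
 facet normal 0.721 -0.320 -0.614
  outer loop
   vertex 4.0 0.6 1.7
   vertex 4.4 3.8 0.5
   vertex 5.7 0.4 3.8
  endloop
 endfacet
 facet normal -0.010 -0.407 0.914
  outer loop
   vertex 5.6 2.2 4.6
   vertex 2.4 4.3 5.5
   vertex 5.7 0.4 3.8
  endloop
 endfacet
 facet normal 0.058 -0.318 0.946
  outer loop
   vertex 5.6 2.2 4.6
   vertex 5.2 6.0 5.9
   vertex 2.4 4.3 5.5
  endloop
 endfacet
 facet normal 0.963 0.152 -0.222
  outer loop
   vertex 5.6 2.2 4.6
   vertex 5.7 0.4 3.8
   vertex 4.4 3.8 0.5
  endloop
 endfacet
 facet normal 0.961 0.174 -0.213
  outer loop
   vertex 5.6 2.2 4.6
   vertex 4.4 3.8 0.5
   vertex 5.2 6.0 5.9
  endloop
 endfacet
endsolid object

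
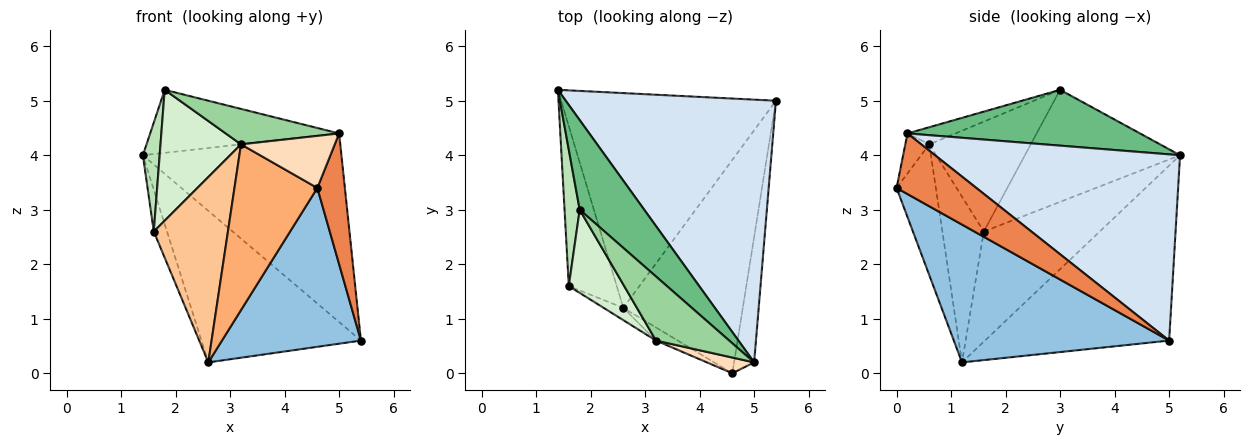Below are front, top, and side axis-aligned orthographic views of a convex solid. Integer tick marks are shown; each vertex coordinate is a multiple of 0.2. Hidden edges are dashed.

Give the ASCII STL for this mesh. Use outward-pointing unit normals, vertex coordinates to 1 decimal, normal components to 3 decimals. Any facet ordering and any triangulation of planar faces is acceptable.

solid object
 facet normal -0.554 0.480 -0.680
  outer loop
   vertex 2.6 1.2 0.2
   vertex 1.4 5.2 4.0
   vertex 5.4 5.0 0.6
  endloop
 endfacet
 facet normal 0.679 -0.438 -0.589
  outer loop
   vertex 2.6 1.2 0.2
   vertex 5.4 5.0 0.6
   vertex 4.6 0.0 3.4
  endloop
 endfacet
 facet normal -0.912 0.104 -0.397
  outer loop
   vertex 1.6 1.6 2.6
   vertex 1.4 5.2 4.0
   vertex 2.6 1.2 0.2
  endloop
 endfacet
 facet normal 0.584 0.473 0.659
  outer loop
   vertex 5.0 0.2 4.4
   vertex 5.4 5.0 0.6
   vertex 1.4 5.2 4.0
  endloop
 endfacet
 facet normal 0.902 -0.312 -0.299
  outer loop
   vertex 5.0 0.2 4.4
   vertex 4.6 0.0 3.4
   vertex 5.4 5.0 0.6
  endloop
 endfacet
 facet normal -0.427 -0.901 -0.071
  outer loop
   vertex 3.2 0.6 4.2
   vertex 2.6 1.2 0.2
   vertex 4.6 0.0 3.4
  endloop
 endfacet
 facet normal -0.487 -0.871 -0.058
  outer loop
   vertex 3.2 0.6 4.2
   vertex 1.6 1.6 2.6
   vertex 2.6 1.2 0.2
  endloop
 endfacet
 facet normal -0.238 -0.930 0.281
  outer loop
   vertex 3.2 0.6 4.2
   vertex 4.6 0.0 3.4
   vertex 5.0 0.2 4.4
  endloop
 endfacet
 facet normal 0.578 0.469 0.668
  outer loop
   vertex 1.8 3.0 5.2
   vertex 5.0 0.2 4.4
   vertex 1.4 5.2 4.0
  endloop
 endfacet
 facet normal -0.201 -0.474 0.857
  outer loop
   vertex 1.8 3.0 5.2
   vertex 3.2 0.6 4.2
   vertex 5.0 0.2 4.4
  endloop
 endfacet
 facet normal -0.985 -0.107 0.133
  outer loop
   vertex 1.8 3.0 5.2
   vertex 1.4 5.2 4.0
   vertex 1.6 1.6 2.6
  endloop
 endfacet
 facet normal -0.729 -0.578 0.367
  outer loop
   vertex 1.8 3.0 5.2
   vertex 1.6 1.6 2.6
   vertex 3.2 0.6 4.2
  endloop
 endfacet
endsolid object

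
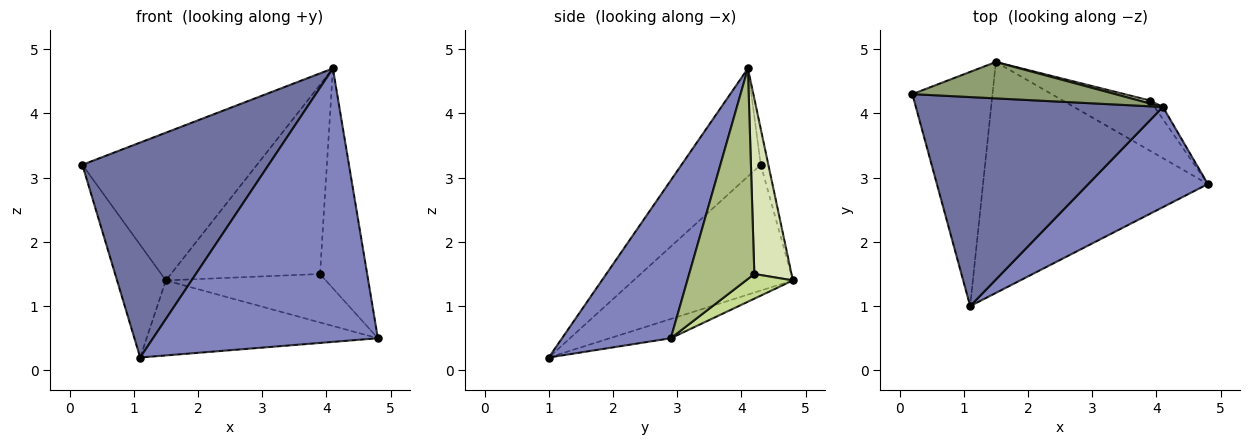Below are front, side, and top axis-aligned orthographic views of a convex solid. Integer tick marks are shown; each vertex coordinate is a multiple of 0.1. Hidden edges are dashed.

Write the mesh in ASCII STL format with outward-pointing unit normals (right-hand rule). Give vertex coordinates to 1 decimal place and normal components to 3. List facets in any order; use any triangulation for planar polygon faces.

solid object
 facet normal -0.292 -0.686 0.667
  outer loop
   vertex 4.1 4.1 4.7
   vertex 0.2 4.3 3.2
   vertex 1.1 1.0 0.2
  endloop
 endfacet
 facet normal 0.414 -0.855 0.313
  outer loop
   vertex 4.1 4.1 4.7
   vertex 1.1 1.0 0.2
   vertex 4.8 2.9 0.5
  endloop
 endfacet
 facet normal -0.817 0.250 -0.520
  outer loop
   vertex 1.5 4.8 1.4
   vertex 1.1 1.0 0.2
   vertex 0.2 4.3 3.2
  endloop
 endfacet
 facet normal -0.081 0.308 -0.948
  outer loop
   vertex 1.5 4.8 1.4
   vertex 4.8 2.9 0.5
   vertex 1.1 1.0 0.2
  endloop
 endfacet
 facet normal -0.042 0.970 0.239
  outer loop
   vertex 1.5 4.8 1.4
   vertex 0.2 4.3 3.2
   vertex 4.1 4.1 4.7
  endloop
 endfacet
 facet normal 0.810 0.586 -0.032
  outer loop
   vertex 3.9 4.2 1.5
   vertex 4.1 4.1 4.7
   vertex 4.8 2.9 0.5
  endloop
 endfacet
 facet normal 0.199 0.680 -0.705
  outer loop
   vertex 3.9 4.2 1.5
   vertex 4.8 2.9 0.5
   vertex 1.5 4.8 1.4
  endloop
 endfacet
 facet normal 0.242 0.970 0.015
  outer loop
   vertex 3.9 4.2 1.5
   vertex 1.5 4.8 1.4
   vertex 4.1 4.1 4.7
  endloop
 endfacet
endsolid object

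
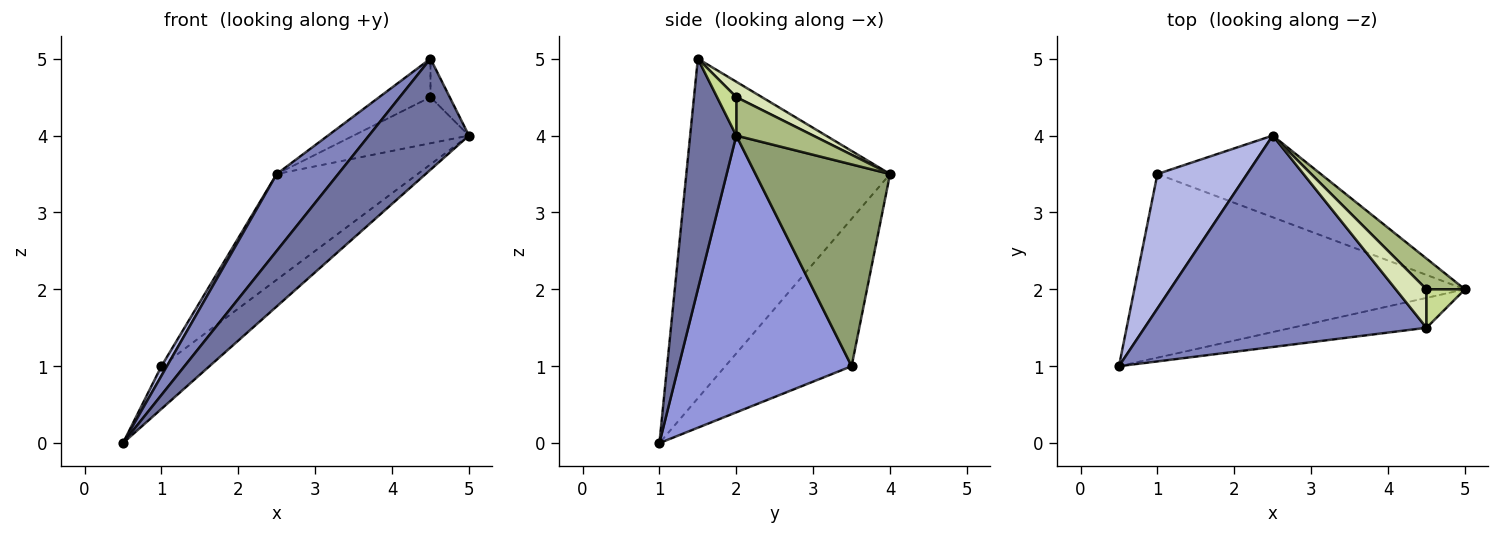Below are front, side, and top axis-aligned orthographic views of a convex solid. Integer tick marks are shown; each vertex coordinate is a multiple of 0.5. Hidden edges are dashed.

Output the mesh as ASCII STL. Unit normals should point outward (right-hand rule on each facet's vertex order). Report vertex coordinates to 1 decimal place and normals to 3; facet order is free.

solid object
 facet normal 0.407 -0.882 -0.237
  outer loop
   vertex 4.5 1.5 5.0
   vertex 0.5 1.0 0.0
   vertex 5.0 2.0 4.0
  endloop
 endfacet
 facet normal -0.749 -0.226 0.622
  outer loop
   vertex 4.5 1.5 5.0
   vertex 2.5 4.0 3.5
   vertex 0.5 1.0 0.0
  endloop
 endfacet
 facet normal 0.632 0.176 -0.755
  outer loop
   vertex 1.0 3.5 1.0
   vertex 5.0 2.0 4.0
   vertex 0.5 1.0 0.0
  endloop
 endfacet
 facet normal -0.854 -0.037 0.520
  outer loop
   vertex 1.0 3.5 1.0
   vertex 0.5 1.0 0.0
   vertex 2.5 4.0 3.5
  endloop
 endfacet
 facet normal 0.603 0.631 -0.488
  outer loop
   vertex 1.0 3.5 1.0
   vertex 2.5 4.0 3.5
   vertex 5.0 2.0 4.0
  endloop
 endfacet
 facet normal 0.485 0.728 0.485
  outer loop
   vertex 4.5 2.0 4.5
   vertex 5.0 2.0 4.0
   vertex 2.5 4.0 3.5
  endloop
 endfacet
 facet normal 0.577 0.577 0.577
  outer loop
   vertex 4.5 2.0 4.5
   vertex 4.5 1.5 5.0
   vertex 5.0 2.0 4.0
  endloop
 endfacet
 facet normal 0.333 0.667 0.667
  outer loop
   vertex 4.5 2.0 4.5
   vertex 2.5 4.0 3.5
   vertex 4.5 1.5 5.0
  endloop
 endfacet
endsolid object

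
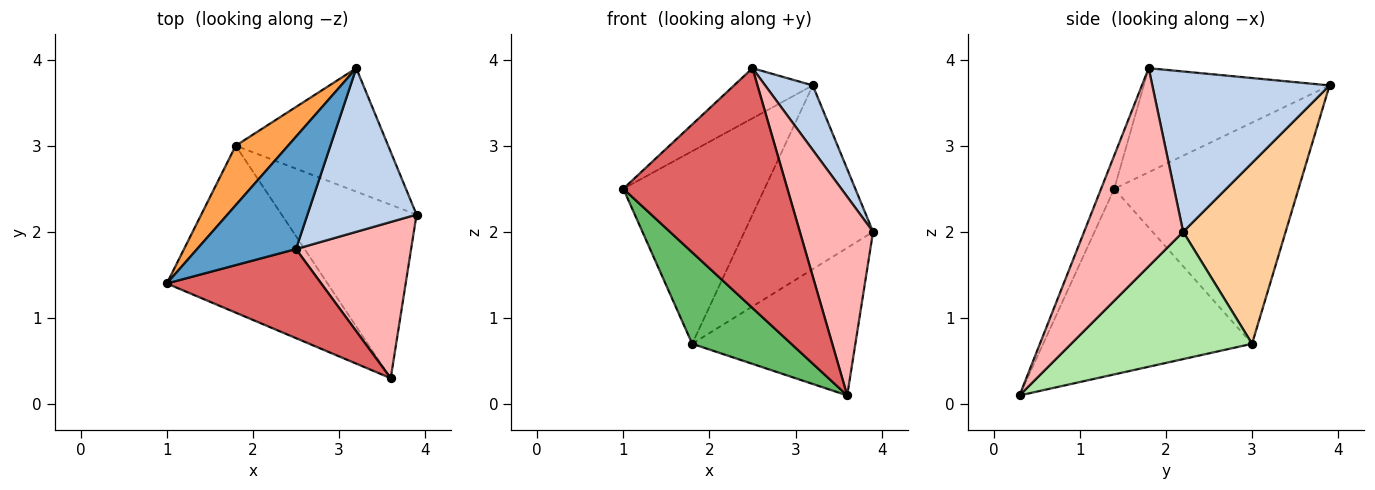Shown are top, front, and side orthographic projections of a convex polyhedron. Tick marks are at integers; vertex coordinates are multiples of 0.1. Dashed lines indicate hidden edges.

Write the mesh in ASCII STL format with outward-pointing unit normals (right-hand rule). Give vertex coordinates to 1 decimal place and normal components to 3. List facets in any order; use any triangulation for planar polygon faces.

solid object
 facet normal -0.693 0.294 0.658
  outer loop
   vertex 2.5 1.8 3.9
   vertex 3.2 3.9 3.7
   vertex 1.0 1.4 2.5
  endloop
 endfacet
 facet normal 0.807 -0.217 0.549
  outer loop
   vertex 2.5 1.8 3.9
   vertex 3.9 2.2 2.0
   vertex 3.2 3.9 3.7
  endloop
 endfacet
 facet normal -0.780 0.598 0.185
  outer loop
   vertex 1.8 3.0 0.7
   vertex 1.0 1.4 2.5
   vertex 3.2 3.9 3.7
  endloop
 endfacet
 facet normal 0.552 0.692 -0.465
  outer loop
   vertex 1.8 3.0 0.7
   vertex 3.2 3.9 3.7
   vertex 3.9 2.2 2.0
  endloop
 endfacet
 facet normal -0.712 -0.337 -0.616
  outer loop
   vertex 3.6 0.3 0.1
   vertex 1.0 1.4 2.5
   vertex 1.8 3.0 0.7
  endloop
 endfacet
 facet normal 0.583 0.526 -0.619
  outer loop
   vertex 3.6 0.3 0.1
   vertex 1.8 3.0 0.7
   vertex 3.9 2.2 2.0
  endloop
 endfacet
 facet normal -0.075 -0.935 0.347
  outer loop
   vertex 3.6 0.3 0.1
   vertex 2.5 1.8 3.9
   vertex 1.0 1.4 2.5
  endloop
 endfacet
 facet normal 0.729 -0.538 0.423
  outer loop
   vertex 3.6 0.3 0.1
   vertex 3.9 2.2 2.0
   vertex 2.5 1.8 3.9
  endloop
 endfacet
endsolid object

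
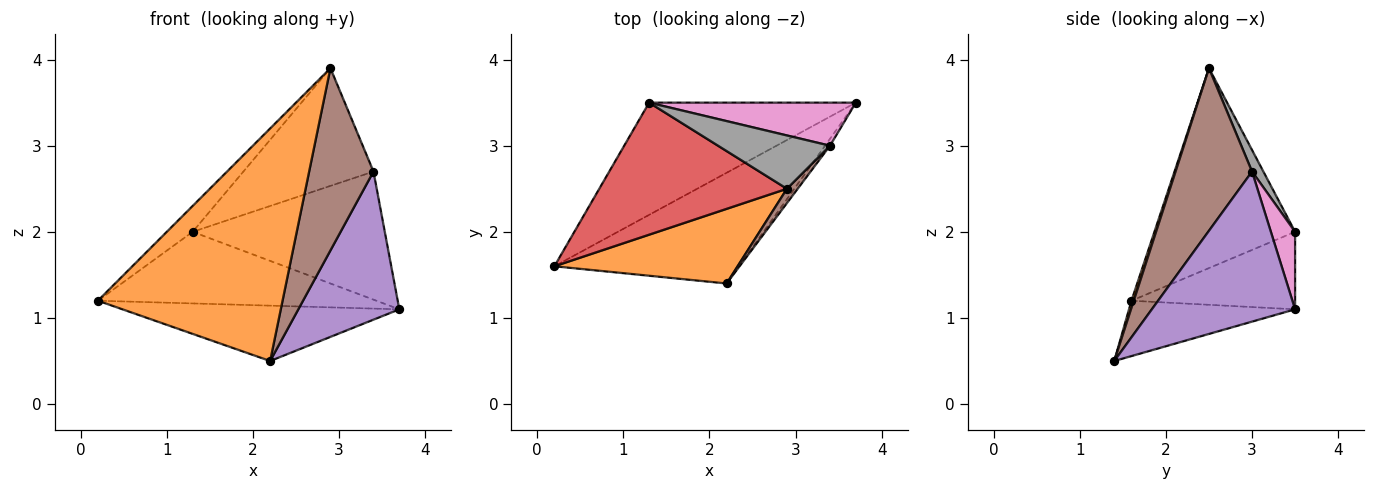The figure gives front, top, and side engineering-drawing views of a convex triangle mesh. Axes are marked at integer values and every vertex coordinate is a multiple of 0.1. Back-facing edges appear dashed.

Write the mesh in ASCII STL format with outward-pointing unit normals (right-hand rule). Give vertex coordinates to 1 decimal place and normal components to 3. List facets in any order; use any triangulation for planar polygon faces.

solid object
 facet normal -0.259 0.432 -0.864
  outer loop
   vertex 2.2 1.4 0.5
   vertex 0.2 1.6 1.2
   vertex 3.7 3.5 1.1
  endloop
 endfacet
 facet normal 0.012 -0.952 0.306
  outer loop
   vertex 2.9 2.5 3.9
   vertex 0.2 1.6 1.2
   vertex 2.2 1.4 0.5
  endloop
 endfacet
 facet normal -0.301 0.513 -0.804
  outer loop
   vertex 1.3 3.5 2.0
   vertex 3.7 3.5 1.1
   vertex 0.2 1.6 1.2
  endloop
 endfacet
 facet normal -0.723 0.133 0.678
  outer loop
   vertex 1.3 3.5 2.0
   vertex 0.2 1.6 1.2
   vertex 2.9 2.5 3.9
  endloop
 endfacet
 facet normal 0.817 -0.576 -0.027
  outer loop
   vertex 3.4 3.0 2.7
   vertex 2.2 1.4 0.5
   vertex 3.7 3.5 1.1
  endloop
 endfacet
 facet normal 0.764 -0.643 0.051
  outer loop
   vertex 3.4 3.0 2.7
   vertex 2.9 2.5 3.9
   vertex 2.2 1.4 0.5
  endloop
 endfacet
 facet normal 0.119 0.941 0.316
  outer loop
   vertex 3.4 3.0 2.7
   vertex 3.7 3.5 1.1
   vertex 1.3 3.5 2.0
  endloop
 endfacet
 facet normal 0.079 0.908 0.411
  outer loop
   vertex 3.4 3.0 2.7
   vertex 1.3 3.5 2.0
   vertex 2.9 2.5 3.9
  endloop
 endfacet
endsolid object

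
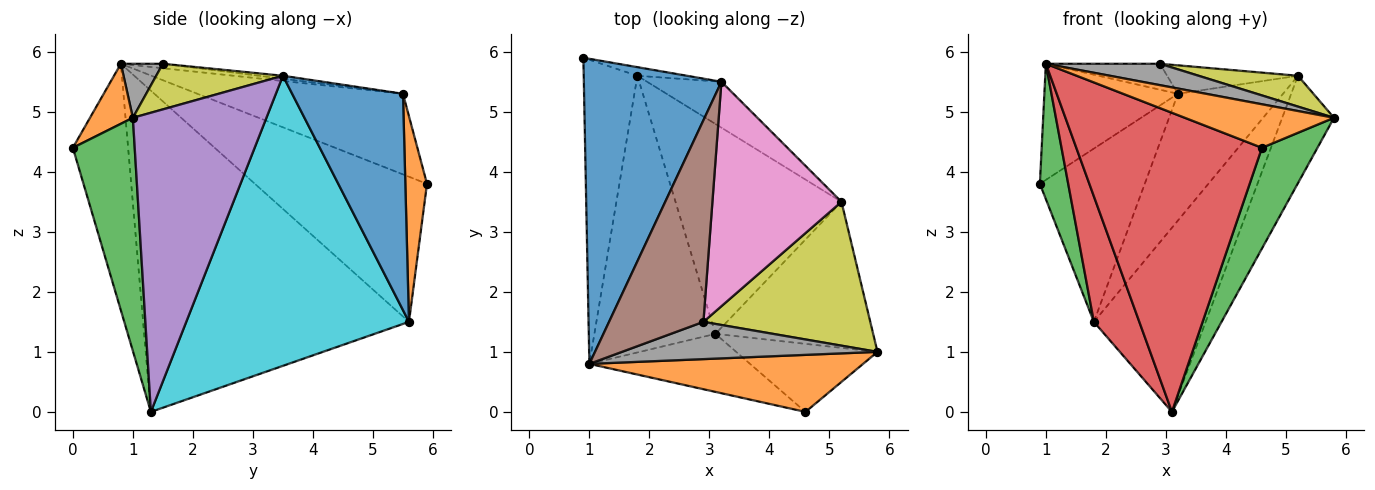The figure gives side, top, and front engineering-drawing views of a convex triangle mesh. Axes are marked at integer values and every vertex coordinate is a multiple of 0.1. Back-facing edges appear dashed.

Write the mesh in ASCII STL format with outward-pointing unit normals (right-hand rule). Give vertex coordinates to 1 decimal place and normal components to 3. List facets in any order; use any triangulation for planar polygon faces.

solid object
 facet normal -0.480 0.312 0.820
  outer loop
   vertex 3.2 5.5 5.3
   vertex 0.9 5.9 3.8
   vertex 1.0 0.8 5.8
  endloop
 endfacet
 facet normal 0.172 -0.598 0.783
  outer loop
   vertex 4.6 0.0 4.4
   vertex 5.8 1.0 4.9
   vertex 1.0 0.8 5.8
  endloop
 endfacet
 facet normal 0.679 -0.609 -0.411
  outer loop
   vertex 4.6 0.0 4.4
   vertex 3.1 1.3 0.0
   vertex 5.8 1.0 4.9
  endloop
 endfacet
 facet normal -0.280 -0.942 -0.183
  outer loop
   vertex 4.6 0.0 4.4
   vertex 1.0 0.8 5.8
   vertex 3.1 1.3 0.0
  endloop
 endfacet
 facet normal 0.837 0.324 -0.441
  outer loop
   vertex 5.2 3.5 5.6
   vertex 5.8 1.0 4.9
   vertex 3.1 1.3 0.0
  endloop
 endfacet
 facet normal -0.047 0.127 0.991
  outer loop
   vertex 2.9 1.5 5.8
   vertex 3.2 5.5 5.3
   vertex 1.0 0.8 5.8
  endloop
 endfacet
 facet normal -0.023 0.126 0.992
  outer loop
   vertex 2.9 1.5 5.8
   vertex 5.2 3.5 5.6
   vertex 3.2 5.5 5.3
  endloop
 endfacet
 facet normal 0.180 -0.490 0.853
  outer loop
   vertex 2.9 1.5 5.8
   vertex 1.0 0.8 5.8
   vertex 5.8 1.0 4.9
  endloop
 endfacet
 facet normal 0.258 -0.203 0.945
  outer loop
   vertex 2.9 1.5 5.8
   vertex 5.8 1.0 4.9
   vertex 5.2 3.5 5.6
  endloop
 endfacet
 facet normal 0.796 0.399 -0.455
  outer loop
   vertex 1.8 5.6 1.5
   vertex 5.2 3.5 5.6
   vertex 3.1 1.3 0.0
  endloop
 endfacet
 facet normal 0.704 0.668 -0.242
  outer loop
   vertex 1.8 5.6 1.5
   vertex 3.2 5.5 5.3
   vertex 5.2 3.5 5.6
  endloop
 endfacet
 facet normal 0.202 0.978 -0.049
  outer loop
   vertex 1.8 5.6 1.5
   vertex 0.9 5.9 3.8
   vertex 3.2 5.5 5.3
  endloop
 endfacet
 facet normal -0.927 -0.153 -0.343
  outer loop
   vertex 1.8 5.6 1.5
   vertex 1.0 0.8 5.8
   vertex 0.9 5.9 3.8
  endloop
 endfacet
 facet normal -0.924 -0.158 -0.348
  outer loop
   vertex 1.8 5.6 1.5
   vertex 3.1 1.3 0.0
   vertex 1.0 0.8 5.8
  endloop
 endfacet
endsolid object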